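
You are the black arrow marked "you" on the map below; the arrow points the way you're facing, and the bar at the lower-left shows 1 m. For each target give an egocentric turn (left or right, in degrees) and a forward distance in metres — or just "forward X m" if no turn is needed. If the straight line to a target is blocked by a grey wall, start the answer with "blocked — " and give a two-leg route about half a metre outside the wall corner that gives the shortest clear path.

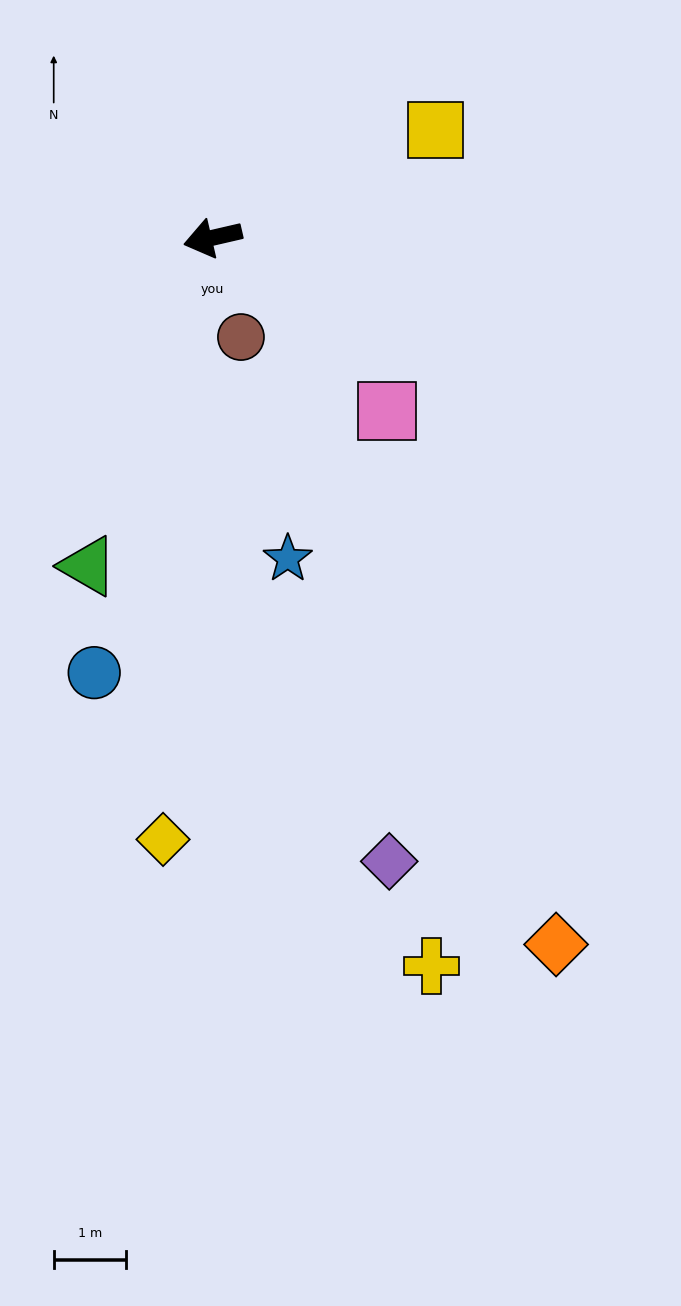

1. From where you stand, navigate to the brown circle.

turn left 93°, forward 1.4 m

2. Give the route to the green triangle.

turn left 56°, forward 4.8 m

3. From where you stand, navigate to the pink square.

turn left 122°, forward 3.4 m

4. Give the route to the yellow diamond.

turn left 72°, forward 8.3 m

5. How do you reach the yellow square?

turn right 167°, forward 3.4 m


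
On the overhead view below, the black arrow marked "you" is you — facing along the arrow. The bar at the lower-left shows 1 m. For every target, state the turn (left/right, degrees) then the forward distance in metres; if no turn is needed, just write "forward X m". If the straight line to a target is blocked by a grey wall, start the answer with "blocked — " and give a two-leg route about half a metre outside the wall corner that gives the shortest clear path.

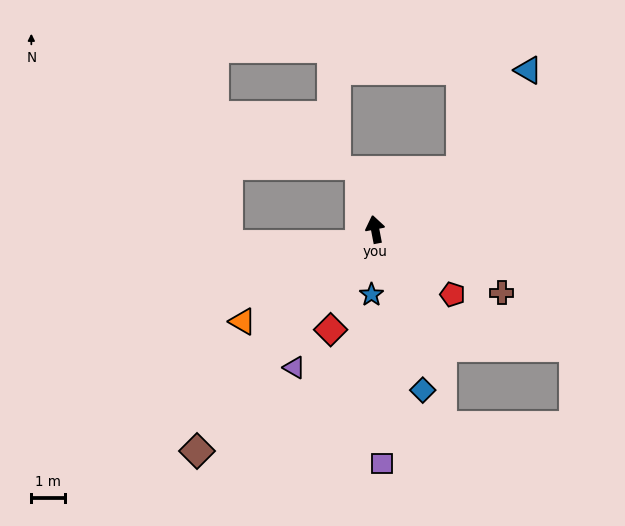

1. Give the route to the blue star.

turn left 166°, forward 1.9 m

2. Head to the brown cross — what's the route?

turn right 127°, forward 4.1 m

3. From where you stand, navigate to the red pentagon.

turn right 141°, forward 3.0 m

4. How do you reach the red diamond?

turn left 145°, forward 3.2 m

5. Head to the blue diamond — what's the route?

turn right 174°, forward 4.9 m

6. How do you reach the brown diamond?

turn left 130°, forward 8.3 m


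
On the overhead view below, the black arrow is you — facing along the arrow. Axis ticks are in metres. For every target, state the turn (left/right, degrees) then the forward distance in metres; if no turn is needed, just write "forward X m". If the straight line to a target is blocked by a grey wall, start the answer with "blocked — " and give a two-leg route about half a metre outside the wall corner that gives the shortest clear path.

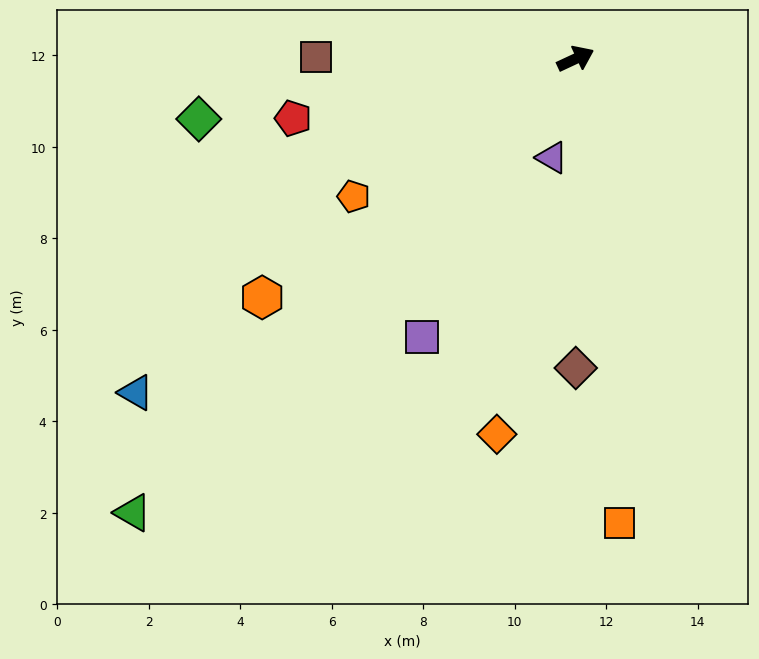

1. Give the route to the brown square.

turn left 155°, forward 5.7 m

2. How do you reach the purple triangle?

turn right 128°, forward 2.2 m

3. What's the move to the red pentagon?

turn left 167°, forward 6.3 m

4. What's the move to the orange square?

turn right 110°, forward 10.2 m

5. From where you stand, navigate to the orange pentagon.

turn right 173°, forward 5.7 m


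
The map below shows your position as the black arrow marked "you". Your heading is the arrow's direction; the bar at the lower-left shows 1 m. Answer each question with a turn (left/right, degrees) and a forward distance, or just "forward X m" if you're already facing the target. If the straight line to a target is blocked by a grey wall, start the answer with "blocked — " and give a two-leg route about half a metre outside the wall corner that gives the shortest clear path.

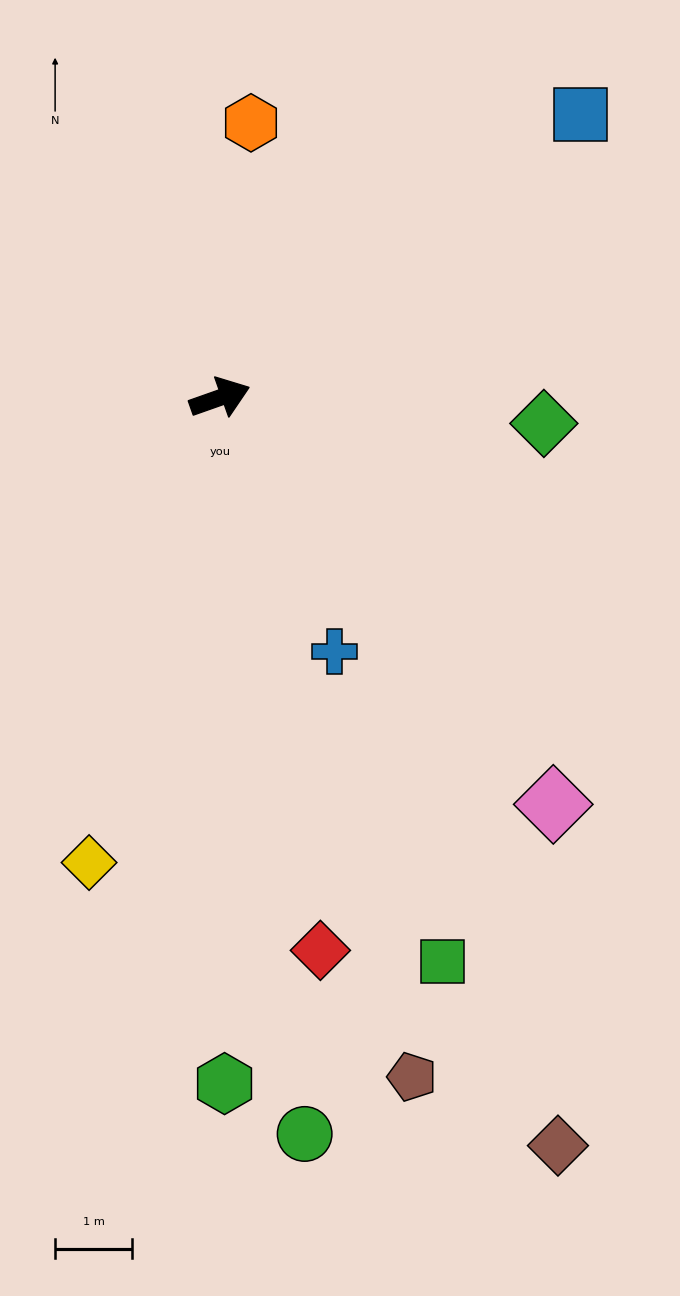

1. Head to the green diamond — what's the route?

turn right 24°, forward 4.2 m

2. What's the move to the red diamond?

turn right 99°, forward 7.3 m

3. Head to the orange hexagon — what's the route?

turn left 64°, forward 3.6 m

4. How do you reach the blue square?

turn left 19°, forward 6.0 m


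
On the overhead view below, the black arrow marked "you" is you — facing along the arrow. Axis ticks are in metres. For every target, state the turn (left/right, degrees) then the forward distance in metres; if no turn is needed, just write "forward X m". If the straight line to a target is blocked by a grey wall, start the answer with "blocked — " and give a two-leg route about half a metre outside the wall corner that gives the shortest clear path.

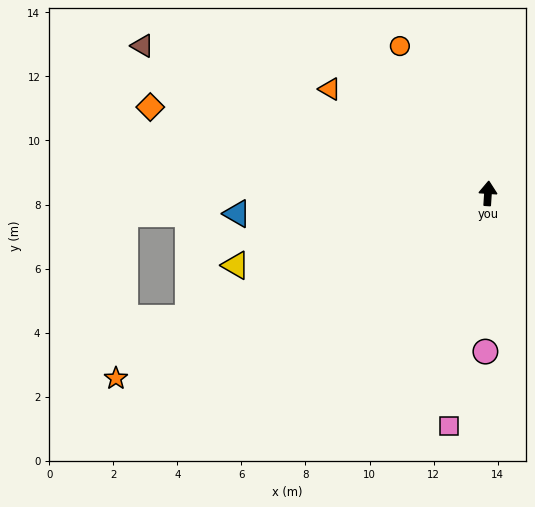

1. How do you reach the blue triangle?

turn left 98°, forward 7.9 m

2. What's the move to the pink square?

turn left 174°, forward 7.4 m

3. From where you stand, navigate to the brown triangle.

turn left 71°, forward 11.7 m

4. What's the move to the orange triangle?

turn left 60°, forward 5.9 m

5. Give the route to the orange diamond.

turn left 79°, forward 10.9 m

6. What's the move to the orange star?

turn left 120°, forward 13.0 m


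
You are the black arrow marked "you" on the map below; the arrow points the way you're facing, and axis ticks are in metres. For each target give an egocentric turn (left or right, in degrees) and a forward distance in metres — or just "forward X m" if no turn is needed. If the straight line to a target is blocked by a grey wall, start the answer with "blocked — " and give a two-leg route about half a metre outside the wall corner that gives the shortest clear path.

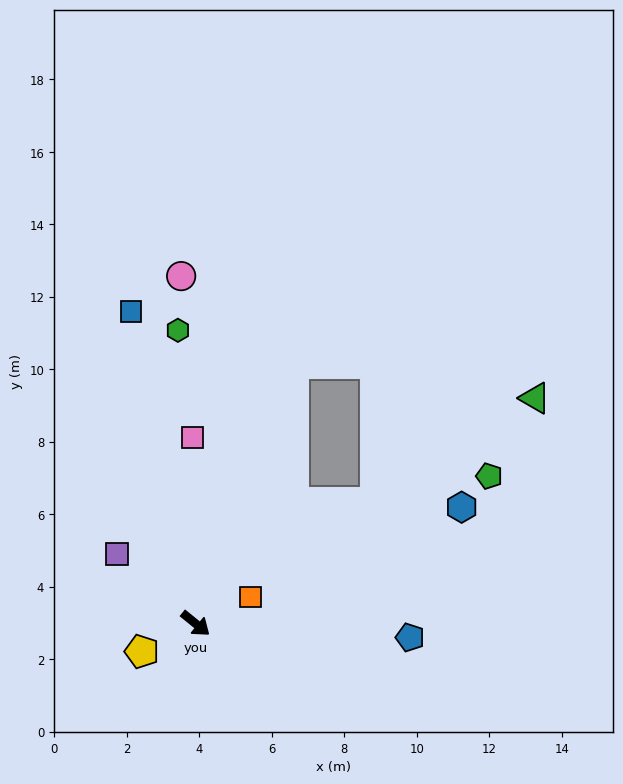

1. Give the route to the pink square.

turn left 130°, forward 5.1 m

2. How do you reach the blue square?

turn left 141°, forward 8.8 m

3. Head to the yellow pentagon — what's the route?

turn right 113°, forward 1.7 m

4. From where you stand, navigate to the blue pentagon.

turn left 35°, forward 5.9 m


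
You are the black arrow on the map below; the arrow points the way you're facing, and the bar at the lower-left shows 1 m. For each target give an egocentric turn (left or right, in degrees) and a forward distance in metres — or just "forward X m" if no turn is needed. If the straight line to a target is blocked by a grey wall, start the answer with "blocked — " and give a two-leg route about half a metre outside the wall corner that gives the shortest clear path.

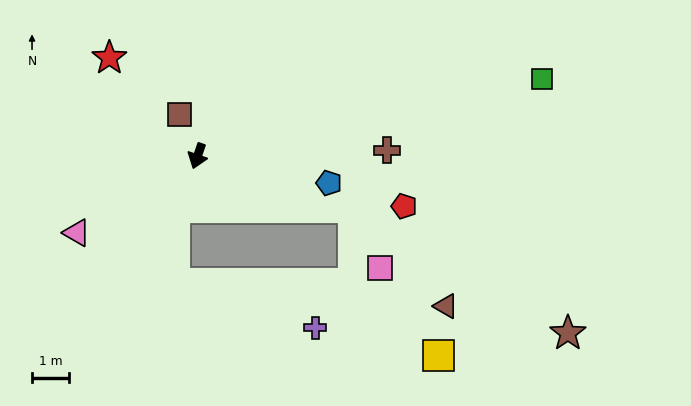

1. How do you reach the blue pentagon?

turn left 97°, forward 3.6 m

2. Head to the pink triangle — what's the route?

turn right 39°, forward 3.9 m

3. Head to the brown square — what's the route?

turn right 137°, forward 1.2 m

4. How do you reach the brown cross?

turn left 111°, forward 5.1 m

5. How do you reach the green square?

turn left 122°, forward 9.5 m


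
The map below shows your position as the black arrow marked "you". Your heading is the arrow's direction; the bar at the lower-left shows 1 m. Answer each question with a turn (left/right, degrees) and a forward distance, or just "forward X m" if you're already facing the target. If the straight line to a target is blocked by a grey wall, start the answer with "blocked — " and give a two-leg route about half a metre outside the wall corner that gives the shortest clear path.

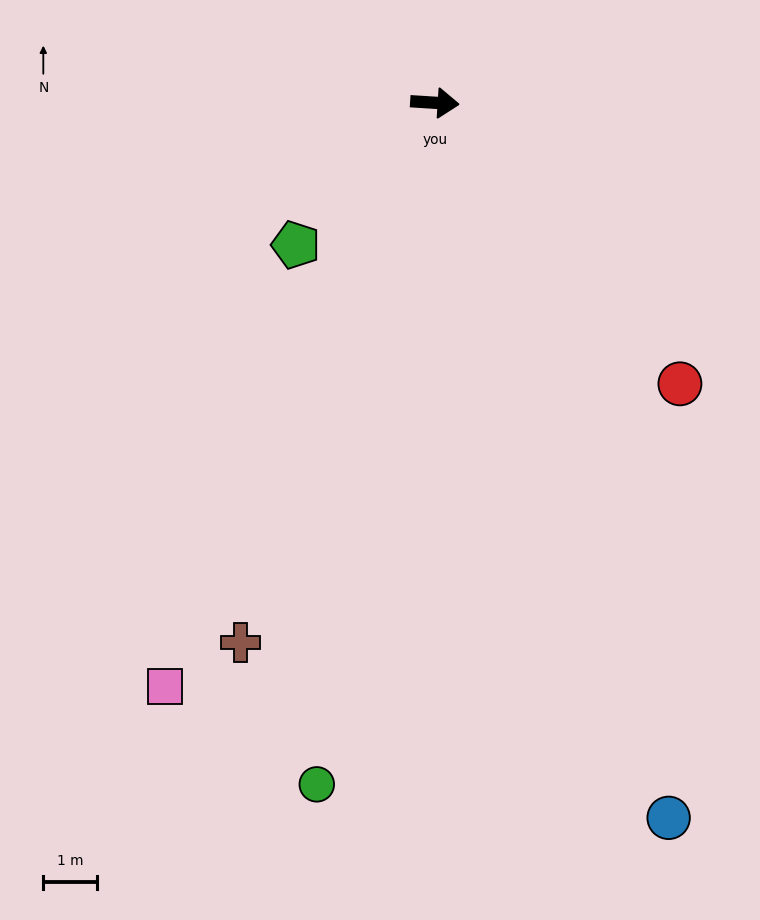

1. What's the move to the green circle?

turn right 96°, forward 12.9 m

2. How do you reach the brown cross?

turn right 106°, forward 10.7 m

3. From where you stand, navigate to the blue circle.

turn right 68°, forward 14.0 m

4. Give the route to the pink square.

turn right 111°, forward 12.0 m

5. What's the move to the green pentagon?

turn right 131°, forward 3.7 m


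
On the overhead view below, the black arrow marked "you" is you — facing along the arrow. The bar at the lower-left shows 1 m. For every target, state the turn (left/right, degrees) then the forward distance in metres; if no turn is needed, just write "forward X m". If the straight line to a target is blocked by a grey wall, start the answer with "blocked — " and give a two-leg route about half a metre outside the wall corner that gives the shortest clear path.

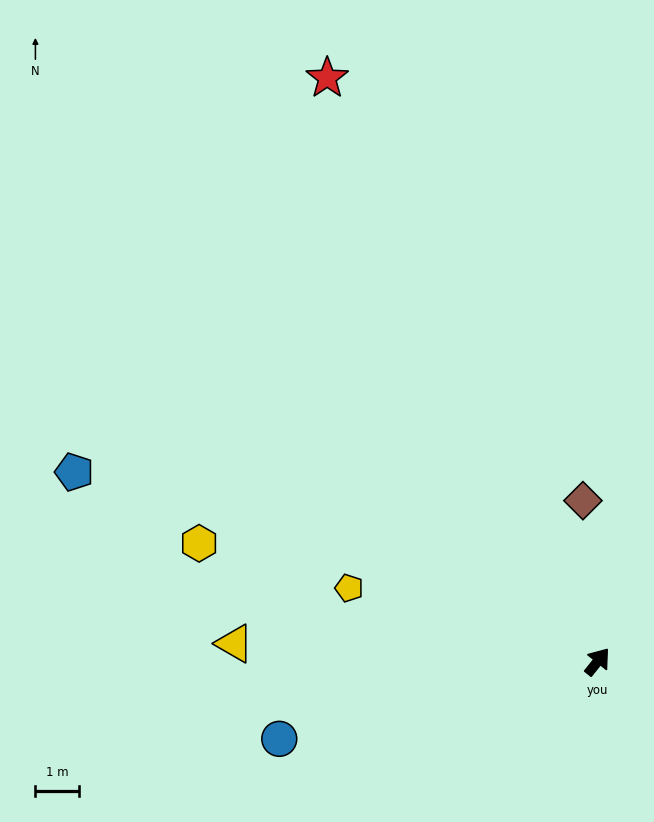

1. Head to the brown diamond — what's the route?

turn left 44°, forward 3.7 m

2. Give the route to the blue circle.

turn left 142°, forward 7.5 m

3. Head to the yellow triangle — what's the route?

turn left 126°, forward 8.3 m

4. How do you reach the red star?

turn left 63°, forward 14.8 m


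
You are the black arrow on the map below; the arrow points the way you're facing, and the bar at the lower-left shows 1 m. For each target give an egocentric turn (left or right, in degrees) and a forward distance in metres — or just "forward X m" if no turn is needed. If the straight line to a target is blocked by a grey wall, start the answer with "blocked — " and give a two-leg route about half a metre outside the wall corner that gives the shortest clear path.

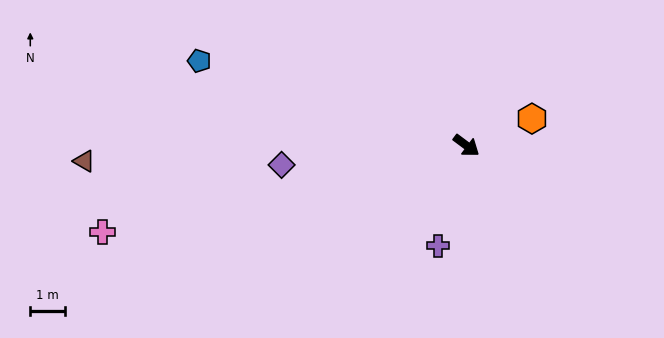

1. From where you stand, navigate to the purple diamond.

turn right 137°, forward 5.3 m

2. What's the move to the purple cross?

turn right 69°, forward 3.0 m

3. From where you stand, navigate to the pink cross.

turn right 130°, forward 10.7 m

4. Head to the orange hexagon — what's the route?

turn left 59°, forward 2.0 m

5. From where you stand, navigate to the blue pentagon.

turn right 161°, forward 8.1 m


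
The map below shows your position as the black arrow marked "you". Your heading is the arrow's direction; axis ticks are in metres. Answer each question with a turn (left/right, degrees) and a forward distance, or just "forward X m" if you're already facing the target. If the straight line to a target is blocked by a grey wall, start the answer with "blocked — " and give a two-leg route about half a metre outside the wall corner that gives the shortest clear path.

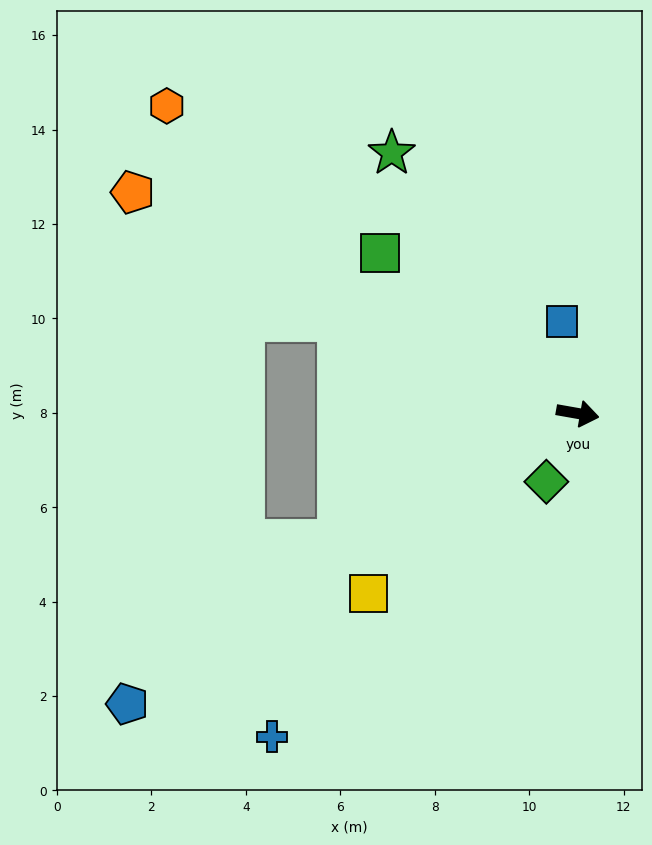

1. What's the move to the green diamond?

turn right 105°, forward 1.6 m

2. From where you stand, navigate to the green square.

turn left 151°, forward 5.4 m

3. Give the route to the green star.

turn left 136°, forward 6.8 m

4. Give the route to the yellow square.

turn right 129°, forward 5.8 m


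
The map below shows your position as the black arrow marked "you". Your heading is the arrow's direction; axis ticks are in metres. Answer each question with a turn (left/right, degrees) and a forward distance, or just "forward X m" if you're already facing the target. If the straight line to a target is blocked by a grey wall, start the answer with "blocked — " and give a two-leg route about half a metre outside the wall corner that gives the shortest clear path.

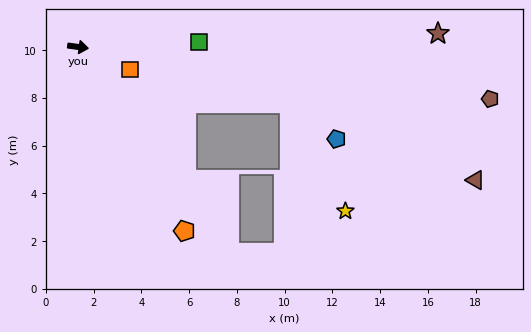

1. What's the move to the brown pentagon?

forward 17.4 m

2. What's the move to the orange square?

turn right 16°, forward 2.4 m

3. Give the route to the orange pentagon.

turn right 52°, forward 8.9 m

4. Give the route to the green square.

turn left 10°, forward 5.1 m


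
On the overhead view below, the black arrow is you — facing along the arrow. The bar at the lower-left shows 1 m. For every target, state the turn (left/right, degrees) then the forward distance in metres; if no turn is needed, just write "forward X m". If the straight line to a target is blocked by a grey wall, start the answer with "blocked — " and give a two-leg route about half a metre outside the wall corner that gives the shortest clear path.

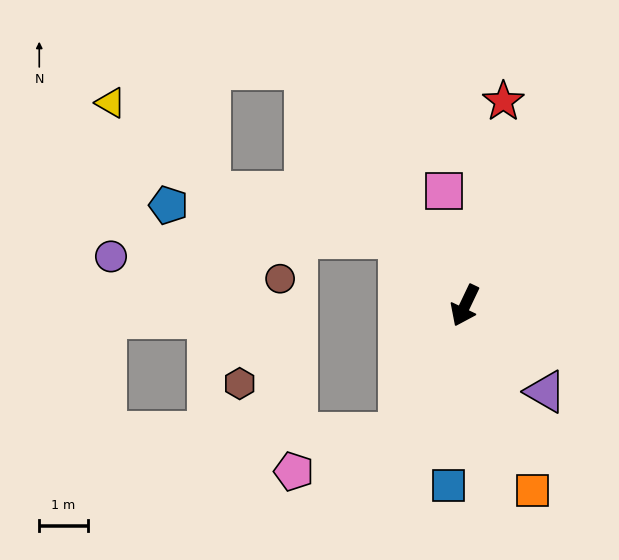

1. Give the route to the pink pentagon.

blocked — forward 3.0 m, then turn right 44°, forward 2.3 m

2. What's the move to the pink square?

turn right 144°, forward 2.4 m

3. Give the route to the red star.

turn right 165°, forward 4.3 m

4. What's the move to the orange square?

turn left 45°, forward 4.0 m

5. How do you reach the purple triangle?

turn left 69°, forward 2.4 m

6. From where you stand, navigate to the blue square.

turn left 20°, forward 3.7 m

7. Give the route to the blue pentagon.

blocked — turn right 110°, forward 1.9 m, then turn left 37°, forward 4.8 m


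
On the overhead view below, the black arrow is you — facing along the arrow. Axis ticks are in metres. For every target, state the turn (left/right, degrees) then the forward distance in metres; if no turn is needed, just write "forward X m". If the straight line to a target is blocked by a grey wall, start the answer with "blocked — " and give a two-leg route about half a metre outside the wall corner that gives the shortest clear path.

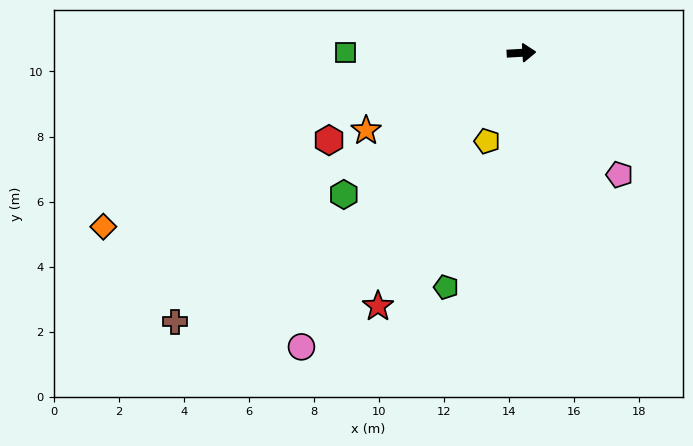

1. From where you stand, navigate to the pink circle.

turn right 130°, forward 11.3 m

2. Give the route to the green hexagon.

turn right 145°, forward 7.0 m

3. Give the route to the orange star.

turn right 157°, forward 5.3 m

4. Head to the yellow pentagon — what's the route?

turn right 115°, forward 2.9 m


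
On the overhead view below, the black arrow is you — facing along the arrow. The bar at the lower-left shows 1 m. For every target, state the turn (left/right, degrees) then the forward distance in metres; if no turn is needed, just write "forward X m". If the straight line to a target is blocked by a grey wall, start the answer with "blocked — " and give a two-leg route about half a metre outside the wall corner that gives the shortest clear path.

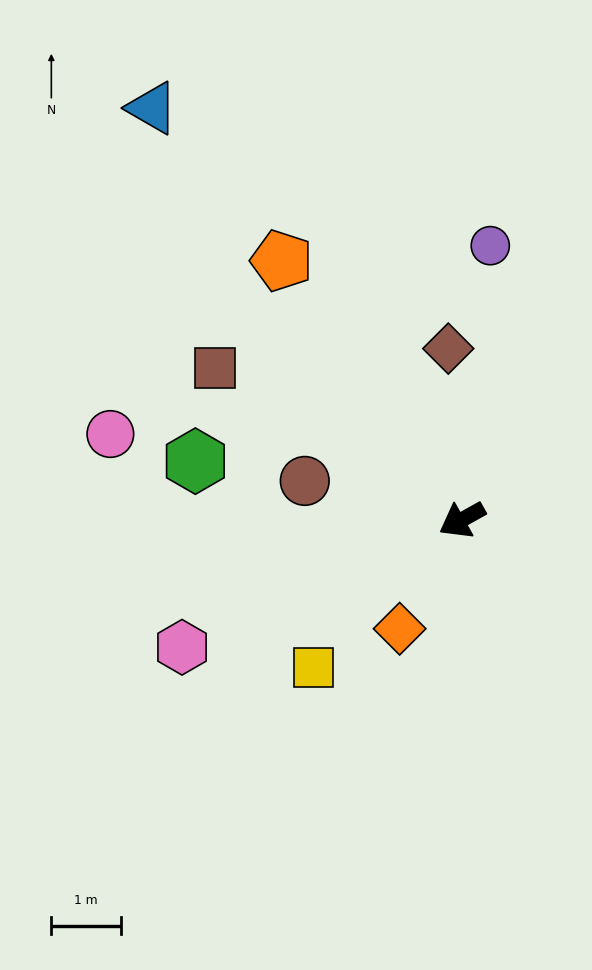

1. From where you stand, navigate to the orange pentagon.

turn right 84°, forward 4.6 m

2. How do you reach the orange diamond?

turn left 31°, forward 1.8 m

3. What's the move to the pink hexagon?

turn right 5°, forward 4.4 m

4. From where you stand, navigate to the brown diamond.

turn right 115°, forward 2.5 m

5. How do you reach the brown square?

turn right 61°, forward 4.2 m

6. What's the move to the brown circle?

turn right 43°, forward 2.3 m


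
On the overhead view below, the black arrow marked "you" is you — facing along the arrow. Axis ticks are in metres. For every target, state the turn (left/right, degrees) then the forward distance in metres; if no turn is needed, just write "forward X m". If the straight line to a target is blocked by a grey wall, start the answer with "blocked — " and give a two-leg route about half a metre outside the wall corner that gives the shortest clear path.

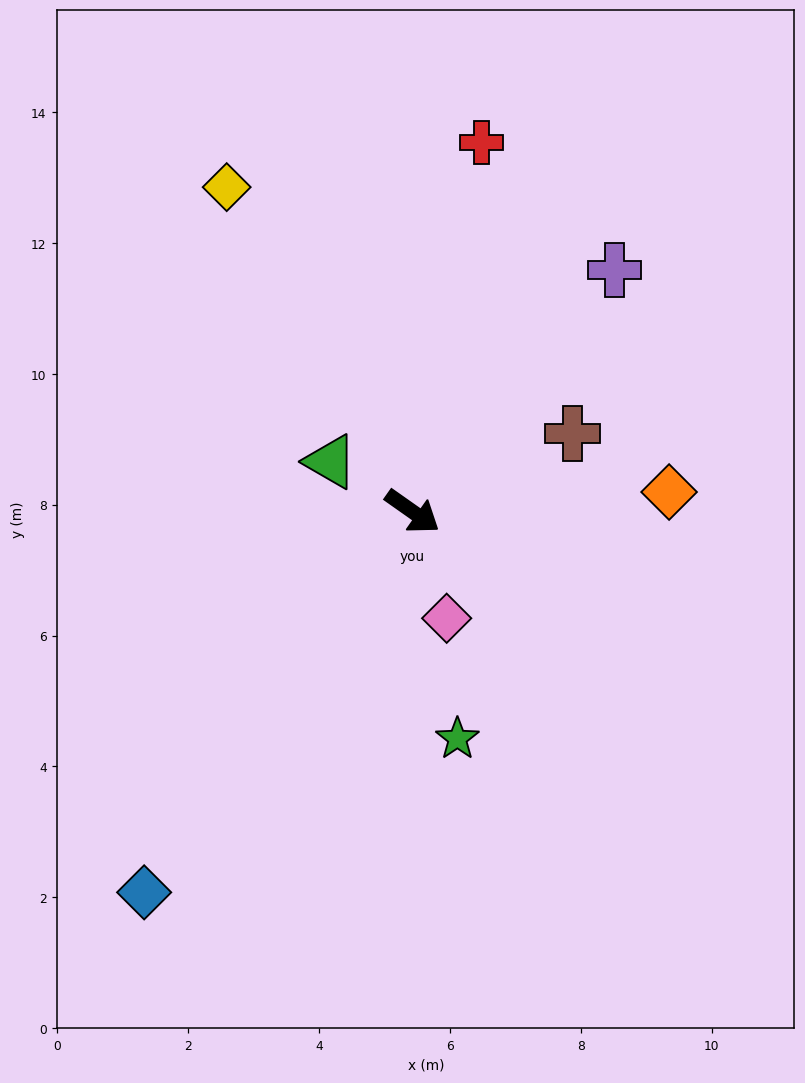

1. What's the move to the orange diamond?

turn left 40°, forward 3.9 m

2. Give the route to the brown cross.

turn left 61°, forward 2.7 m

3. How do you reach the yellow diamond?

turn left 155°, forward 5.7 m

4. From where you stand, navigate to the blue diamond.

turn right 90°, forward 7.1 m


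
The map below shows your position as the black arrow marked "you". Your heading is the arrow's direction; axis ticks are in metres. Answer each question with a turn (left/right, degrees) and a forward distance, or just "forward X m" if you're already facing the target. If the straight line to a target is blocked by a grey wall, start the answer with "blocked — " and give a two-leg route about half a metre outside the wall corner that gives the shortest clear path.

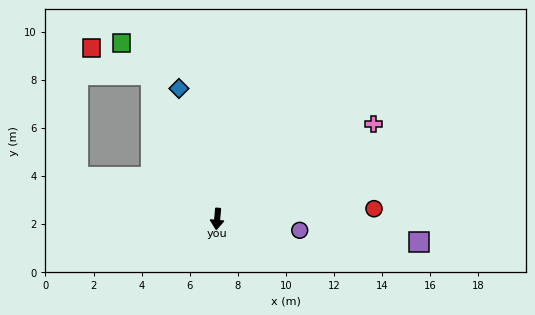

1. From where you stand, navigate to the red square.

blocked — turn right 150°, forward 6.6 m, then turn left 40°, forward 2.7 m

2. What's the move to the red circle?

turn left 99°, forward 6.5 m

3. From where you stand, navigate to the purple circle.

turn left 87°, forward 3.5 m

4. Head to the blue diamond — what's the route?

turn right 159°, forward 5.7 m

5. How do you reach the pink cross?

turn left 126°, forward 7.6 m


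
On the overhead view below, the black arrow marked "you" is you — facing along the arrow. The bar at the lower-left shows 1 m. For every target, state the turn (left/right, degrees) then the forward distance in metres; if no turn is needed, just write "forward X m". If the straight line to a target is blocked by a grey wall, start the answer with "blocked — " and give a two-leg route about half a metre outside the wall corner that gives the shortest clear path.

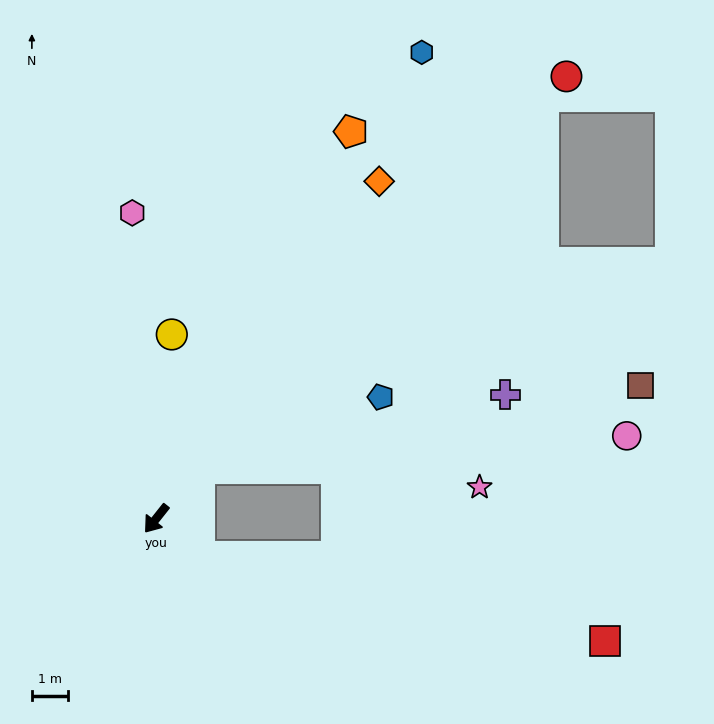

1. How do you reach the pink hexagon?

turn right 137°, forward 8.4 m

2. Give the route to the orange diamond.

turn right 175°, forward 11.1 m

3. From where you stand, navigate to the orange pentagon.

turn right 168°, forward 11.9 m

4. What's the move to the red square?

blocked — turn left 88°, forward 1.6 m, then turn left 29°, forward 11.3 m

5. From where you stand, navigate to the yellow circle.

turn right 146°, forward 5.1 m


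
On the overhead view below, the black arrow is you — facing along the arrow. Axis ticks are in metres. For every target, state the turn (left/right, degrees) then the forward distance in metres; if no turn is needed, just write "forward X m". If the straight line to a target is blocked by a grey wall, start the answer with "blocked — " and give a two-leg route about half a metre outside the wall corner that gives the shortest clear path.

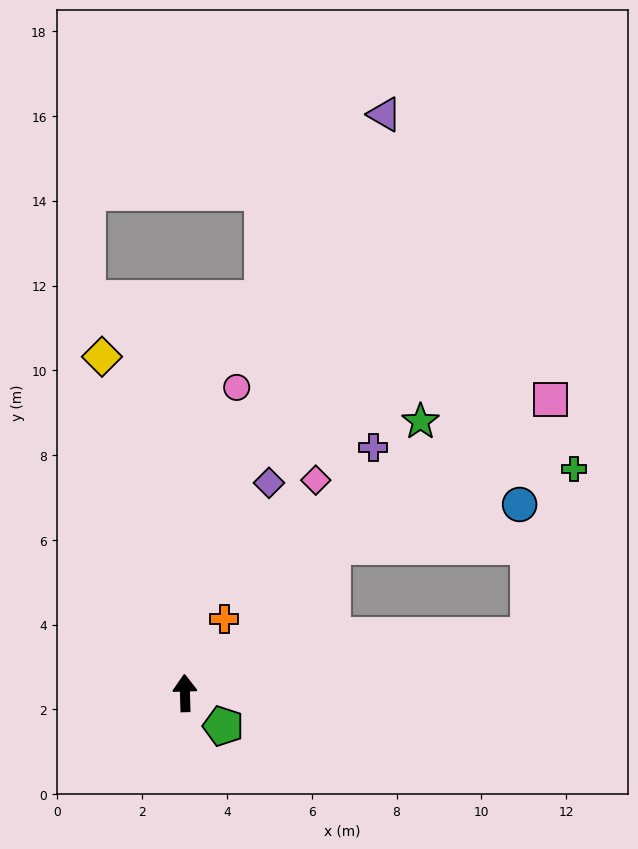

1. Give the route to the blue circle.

blocked — turn right 47°, forward 4.9 m, then turn right 32°, forward 4.5 m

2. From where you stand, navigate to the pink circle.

turn right 11°, forward 7.3 m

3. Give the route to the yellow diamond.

turn left 12°, forward 8.2 m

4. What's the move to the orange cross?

turn right 30°, forward 2.0 m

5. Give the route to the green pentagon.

turn right 132°, forward 1.2 m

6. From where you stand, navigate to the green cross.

blocked — turn right 82°, forward 8.2 m, then turn left 65°, forward 4.1 m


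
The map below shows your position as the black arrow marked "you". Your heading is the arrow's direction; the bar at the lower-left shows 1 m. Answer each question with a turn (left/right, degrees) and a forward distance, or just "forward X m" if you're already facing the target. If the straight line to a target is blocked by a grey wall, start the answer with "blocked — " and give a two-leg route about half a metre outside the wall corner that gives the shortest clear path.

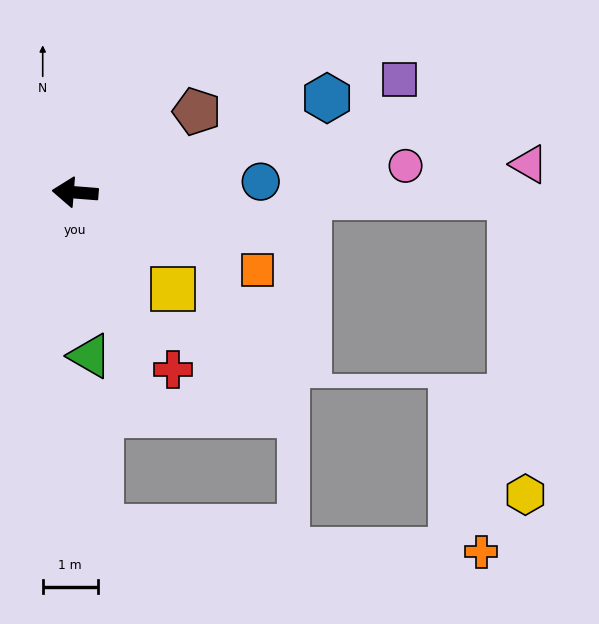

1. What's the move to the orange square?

turn left 161°, forward 3.6 m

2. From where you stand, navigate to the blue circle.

turn right 172°, forward 3.4 m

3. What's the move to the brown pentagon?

turn right 142°, forward 2.7 m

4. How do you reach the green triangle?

turn left 100°, forward 3.0 m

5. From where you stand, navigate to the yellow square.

turn left 140°, forward 2.5 m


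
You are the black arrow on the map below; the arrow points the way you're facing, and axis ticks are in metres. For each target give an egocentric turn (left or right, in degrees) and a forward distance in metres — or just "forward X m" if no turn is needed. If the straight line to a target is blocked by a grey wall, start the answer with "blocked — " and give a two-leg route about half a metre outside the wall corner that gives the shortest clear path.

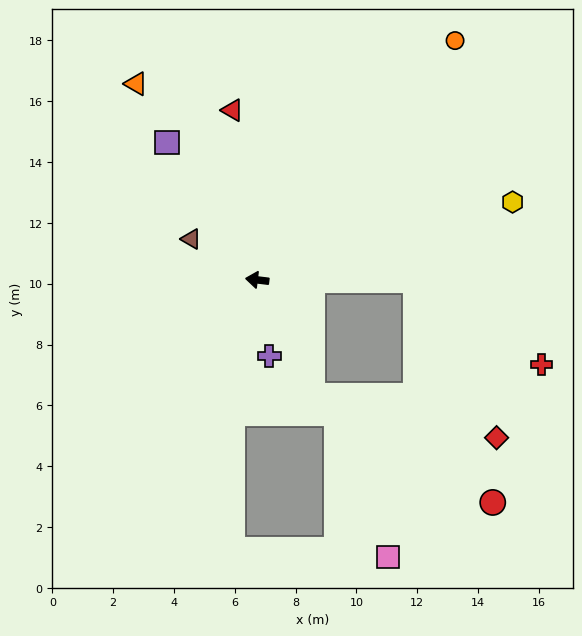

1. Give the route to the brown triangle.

turn right 25°, forward 2.6 m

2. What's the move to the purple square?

turn right 50°, forward 5.4 m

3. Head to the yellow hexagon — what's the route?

turn right 156°, forward 8.8 m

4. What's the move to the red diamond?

blocked — turn left 122°, forward 4.2 m, then turn left 52°, forward 6.2 m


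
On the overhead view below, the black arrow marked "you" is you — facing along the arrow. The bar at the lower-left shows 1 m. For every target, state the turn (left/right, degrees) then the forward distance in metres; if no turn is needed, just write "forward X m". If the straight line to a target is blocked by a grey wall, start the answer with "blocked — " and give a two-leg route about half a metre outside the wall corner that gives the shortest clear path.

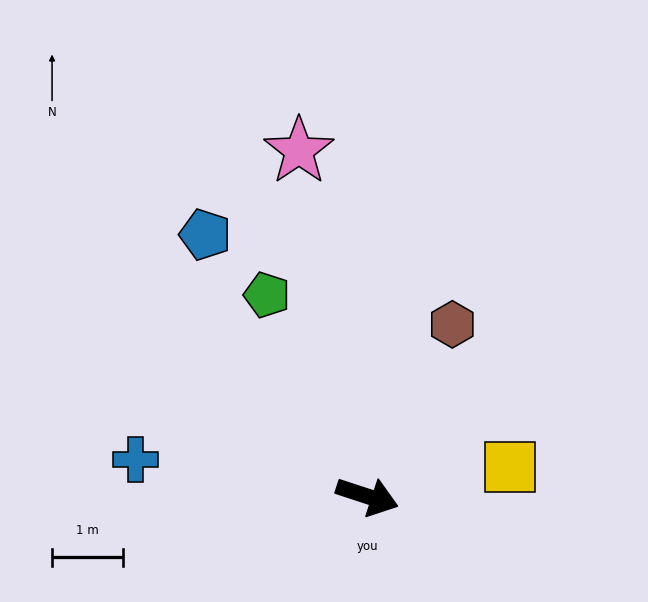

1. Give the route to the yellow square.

turn left 30°, forward 2.0 m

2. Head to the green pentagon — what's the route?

turn left 135°, forward 3.2 m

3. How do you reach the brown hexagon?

turn left 82°, forward 2.7 m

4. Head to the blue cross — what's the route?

turn right 171°, forward 3.3 m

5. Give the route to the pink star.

turn left 119°, forward 4.9 m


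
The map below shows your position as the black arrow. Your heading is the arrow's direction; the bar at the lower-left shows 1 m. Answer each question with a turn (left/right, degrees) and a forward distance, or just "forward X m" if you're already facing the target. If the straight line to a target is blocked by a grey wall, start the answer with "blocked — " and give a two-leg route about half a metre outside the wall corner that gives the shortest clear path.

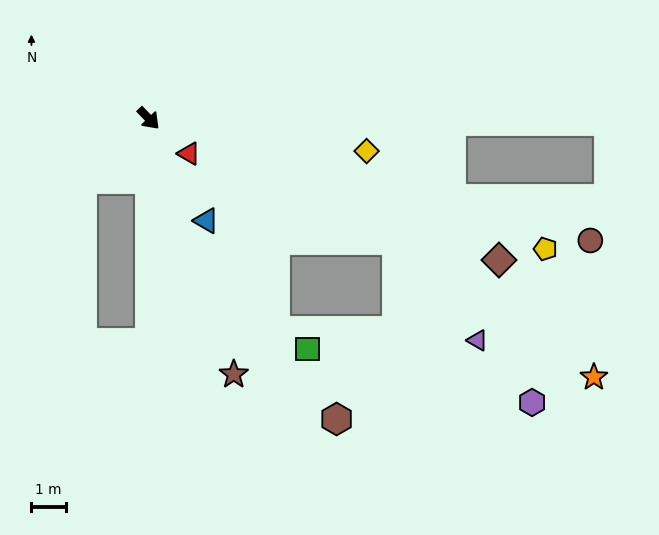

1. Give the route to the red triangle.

turn left 5°, forward 1.6 m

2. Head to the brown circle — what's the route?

turn left 31°, forward 13.4 m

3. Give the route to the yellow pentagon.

turn left 28°, forward 12.2 m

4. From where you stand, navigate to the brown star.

turn right 26°, forward 7.9 m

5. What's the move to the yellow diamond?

turn left 37°, forward 6.5 m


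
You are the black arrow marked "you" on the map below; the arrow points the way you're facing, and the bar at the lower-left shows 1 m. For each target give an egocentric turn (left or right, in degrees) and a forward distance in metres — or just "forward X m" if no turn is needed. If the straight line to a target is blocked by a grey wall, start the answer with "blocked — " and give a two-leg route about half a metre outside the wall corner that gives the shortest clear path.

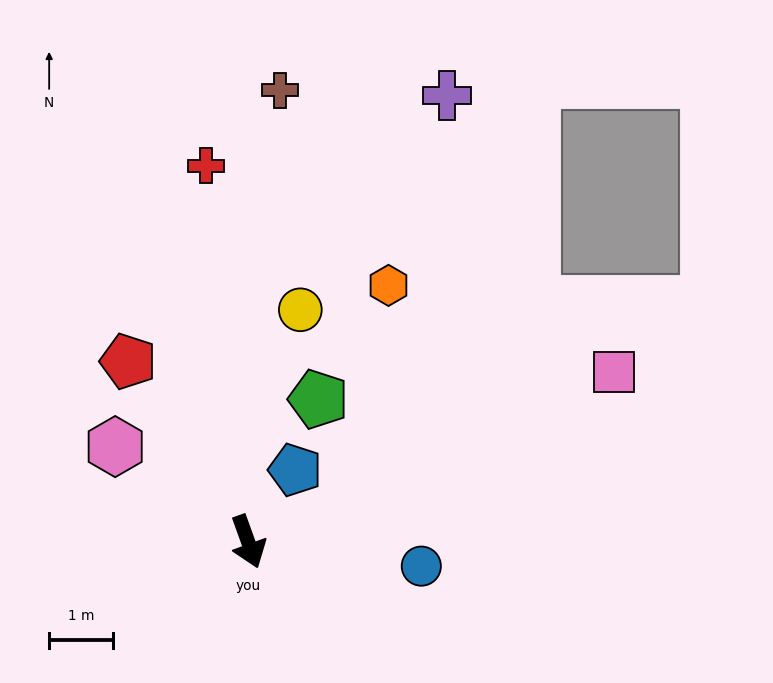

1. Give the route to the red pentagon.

turn right 166°, forward 3.4 m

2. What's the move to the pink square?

turn left 95°, forward 6.3 m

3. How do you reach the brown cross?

turn left 156°, forward 7.1 m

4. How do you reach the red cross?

turn left 167°, forward 5.9 m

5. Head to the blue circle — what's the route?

turn left 62°, forward 2.7 m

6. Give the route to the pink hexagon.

turn right 145°, forward 2.6 m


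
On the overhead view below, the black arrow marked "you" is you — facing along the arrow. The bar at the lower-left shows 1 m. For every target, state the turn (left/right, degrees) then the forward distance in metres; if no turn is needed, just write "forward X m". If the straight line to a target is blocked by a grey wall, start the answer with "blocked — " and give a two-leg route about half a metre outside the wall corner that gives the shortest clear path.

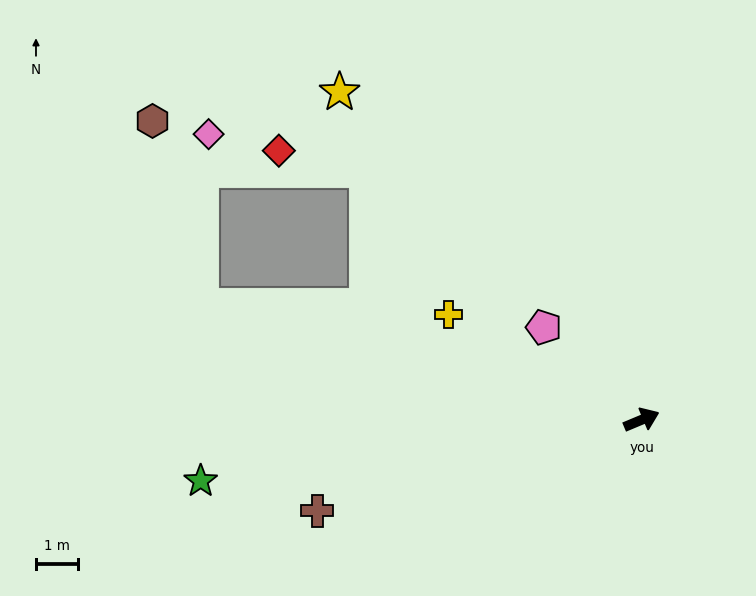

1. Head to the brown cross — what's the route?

turn left 173°, forward 8.0 m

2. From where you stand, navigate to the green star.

turn left 165°, forward 10.6 m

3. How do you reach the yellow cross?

turn left 129°, forward 5.2 m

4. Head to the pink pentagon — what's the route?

turn left 114°, forward 3.2 m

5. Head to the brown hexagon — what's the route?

blocked — turn left 143°, forward 10.8 m, then turn right 61°, forward 4.6 m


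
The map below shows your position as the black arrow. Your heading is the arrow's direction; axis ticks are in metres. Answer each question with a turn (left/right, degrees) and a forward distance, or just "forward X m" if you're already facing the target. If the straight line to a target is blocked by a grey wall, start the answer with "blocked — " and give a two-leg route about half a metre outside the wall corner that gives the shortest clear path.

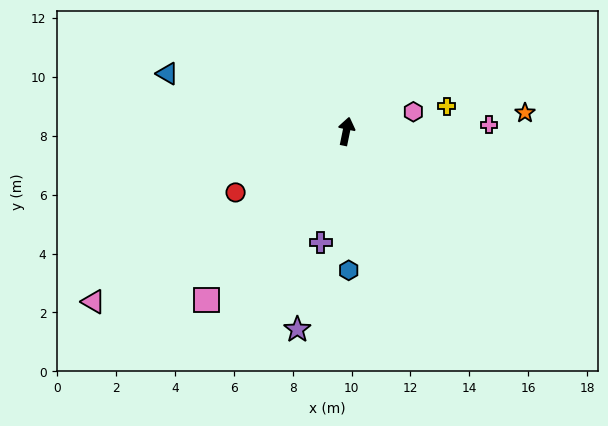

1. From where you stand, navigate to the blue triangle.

turn left 84°, forward 6.4 m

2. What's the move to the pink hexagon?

turn right 62°, forward 2.4 m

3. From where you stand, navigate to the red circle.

turn left 130°, forward 4.3 m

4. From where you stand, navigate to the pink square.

turn left 152°, forward 7.4 m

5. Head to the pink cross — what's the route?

turn right 76°, forward 4.9 m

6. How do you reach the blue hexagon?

turn right 167°, forward 4.7 m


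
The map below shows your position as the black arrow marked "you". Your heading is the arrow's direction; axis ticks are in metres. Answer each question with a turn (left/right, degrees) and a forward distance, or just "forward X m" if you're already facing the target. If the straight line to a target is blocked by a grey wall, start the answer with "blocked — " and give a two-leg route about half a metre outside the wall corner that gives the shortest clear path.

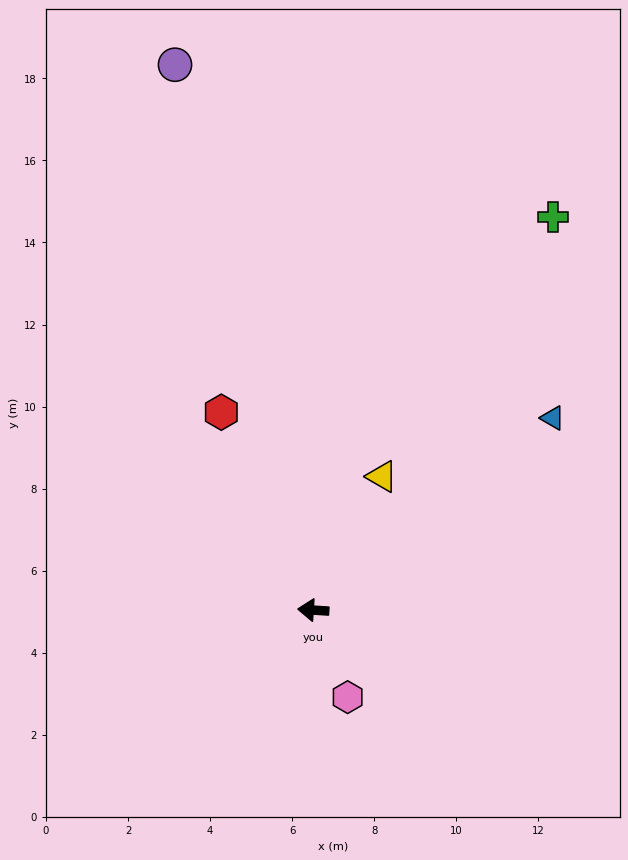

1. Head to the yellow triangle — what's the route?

turn right 113°, forward 3.7 m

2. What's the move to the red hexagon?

turn right 61°, forward 5.3 m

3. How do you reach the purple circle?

turn right 72°, forward 13.7 m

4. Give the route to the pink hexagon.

turn left 115°, forward 2.3 m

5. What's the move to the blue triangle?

turn right 137°, forward 7.5 m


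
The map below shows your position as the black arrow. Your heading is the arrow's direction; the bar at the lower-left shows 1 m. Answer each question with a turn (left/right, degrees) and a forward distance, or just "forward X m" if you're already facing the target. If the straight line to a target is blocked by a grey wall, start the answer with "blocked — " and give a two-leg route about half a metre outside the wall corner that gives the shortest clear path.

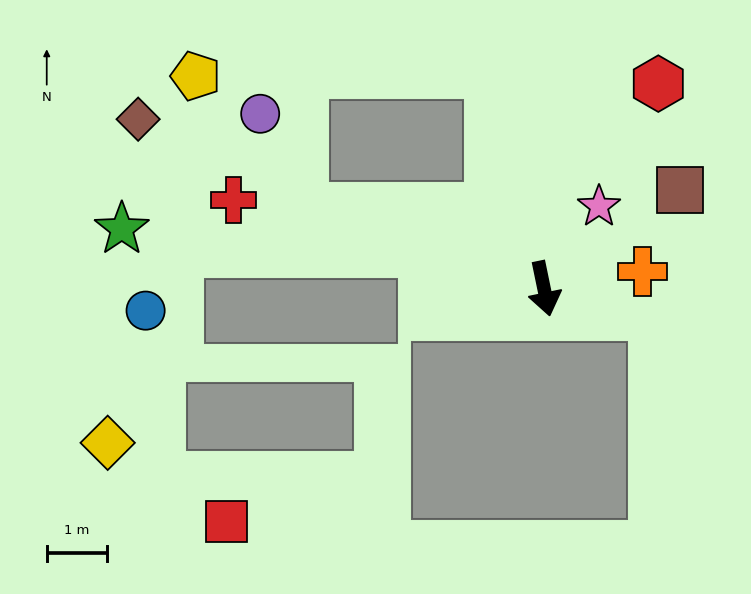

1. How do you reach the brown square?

turn left 114°, forward 2.8 m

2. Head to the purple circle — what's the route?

blocked — turn right 120°, forward 4.2 m, then turn right 47°, forward 1.7 m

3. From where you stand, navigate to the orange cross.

turn left 88°, forward 1.7 m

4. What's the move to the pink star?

turn left 135°, forward 1.6 m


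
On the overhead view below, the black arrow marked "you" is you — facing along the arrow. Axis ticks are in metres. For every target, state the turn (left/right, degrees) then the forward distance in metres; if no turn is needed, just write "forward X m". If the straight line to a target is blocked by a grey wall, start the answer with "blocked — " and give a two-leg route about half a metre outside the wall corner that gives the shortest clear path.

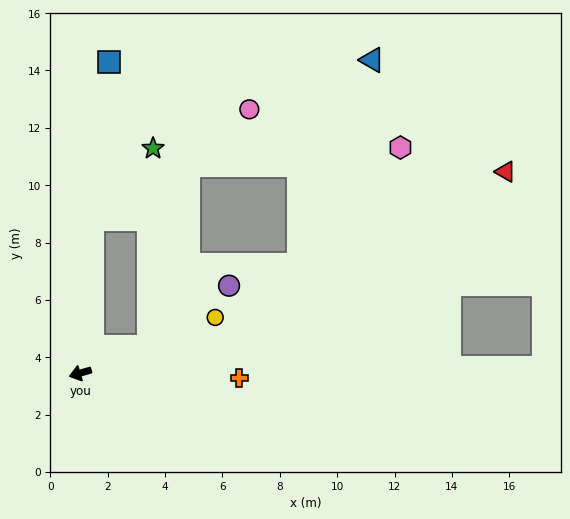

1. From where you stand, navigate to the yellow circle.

turn right 174°, forward 5.1 m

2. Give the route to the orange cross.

turn left 162°, forward 5.5 m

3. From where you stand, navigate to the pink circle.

blocked — turn right 111°, forward 5.4 m, then turn right 50°, forward 6.7 m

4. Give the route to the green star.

blocked — turn right 111°, forward 5.4 m, then turn right 36°, forward 3.3 m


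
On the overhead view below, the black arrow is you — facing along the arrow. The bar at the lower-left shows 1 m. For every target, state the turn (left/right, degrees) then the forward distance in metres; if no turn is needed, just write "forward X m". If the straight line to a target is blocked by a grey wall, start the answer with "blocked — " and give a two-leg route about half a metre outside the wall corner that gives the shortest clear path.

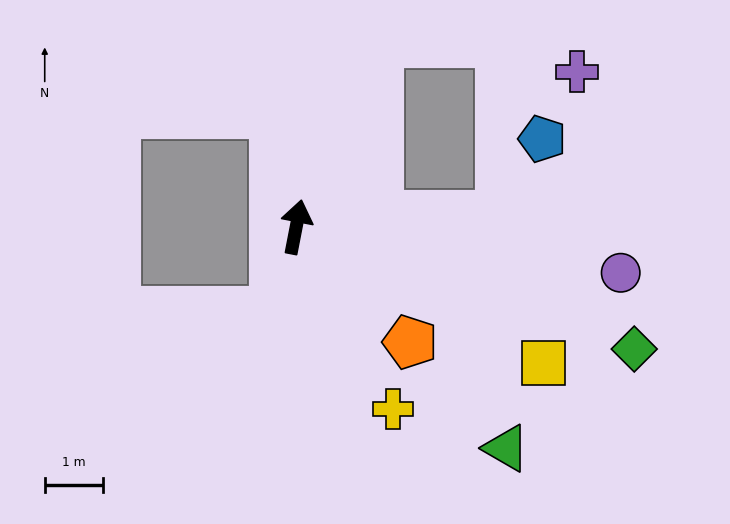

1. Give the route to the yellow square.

turn right 108°, forward 4.9 m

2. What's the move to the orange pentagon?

turn right 124°, forward 2.8 m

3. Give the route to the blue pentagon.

blocked — turn right 76°, forward 3.5 m, then turn left 58°, forward 1.5 m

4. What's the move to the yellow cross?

turn right 141°, forward 3.5 m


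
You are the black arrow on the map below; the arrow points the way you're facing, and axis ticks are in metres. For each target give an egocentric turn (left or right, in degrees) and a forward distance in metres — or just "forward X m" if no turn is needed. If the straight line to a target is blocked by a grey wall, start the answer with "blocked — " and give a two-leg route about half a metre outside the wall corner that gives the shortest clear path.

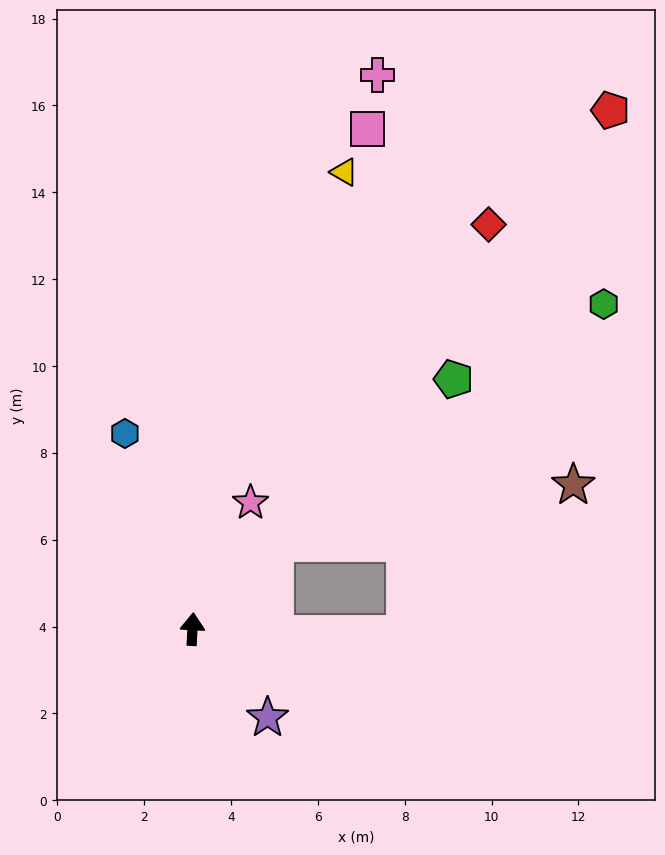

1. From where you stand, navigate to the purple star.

turn right 137°, forward 2.7 m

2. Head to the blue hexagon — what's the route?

turn left 22°, forward 4.8 m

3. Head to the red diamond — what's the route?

turn right 33°, forward 11.5 m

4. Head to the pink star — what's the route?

turn right 22°, forward 3.2 m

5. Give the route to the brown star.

blocked — turn right 41°, forward 2.7 m, then turn right 35°, forward 7.0 m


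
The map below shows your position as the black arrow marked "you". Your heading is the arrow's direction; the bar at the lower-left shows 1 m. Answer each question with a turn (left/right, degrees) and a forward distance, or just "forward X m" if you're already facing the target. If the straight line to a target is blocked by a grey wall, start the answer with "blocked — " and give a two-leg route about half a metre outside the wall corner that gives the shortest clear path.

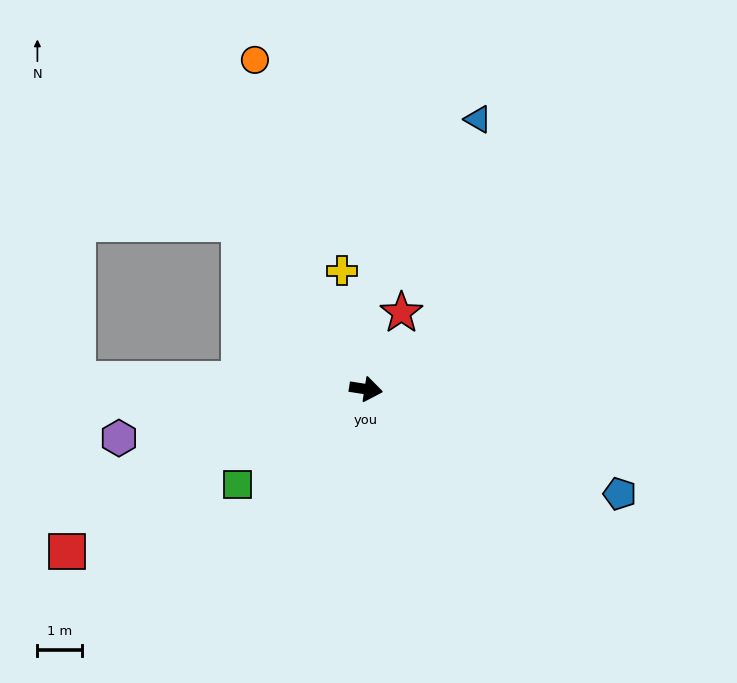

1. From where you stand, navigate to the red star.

turn left 74°, forward 1.9 m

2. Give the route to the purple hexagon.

turn right 160°, forward 5.6 m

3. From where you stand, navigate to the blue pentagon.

turn right 14°, forward 6.1 m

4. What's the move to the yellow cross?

turn left 110°, forward 2.7 m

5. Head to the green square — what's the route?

turn right 135°, forward 3.6 m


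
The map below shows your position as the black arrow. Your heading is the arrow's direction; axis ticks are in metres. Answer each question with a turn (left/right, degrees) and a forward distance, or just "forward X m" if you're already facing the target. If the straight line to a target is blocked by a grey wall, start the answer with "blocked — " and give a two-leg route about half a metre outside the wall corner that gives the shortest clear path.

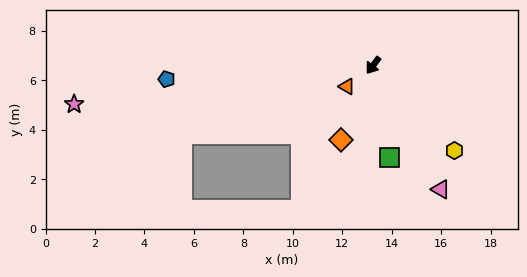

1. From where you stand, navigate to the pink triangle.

turn left 65°, forward 5.7 m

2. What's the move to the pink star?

turn right 46°, forward 12.2 m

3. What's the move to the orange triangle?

turn right 14°, forward 1.4 m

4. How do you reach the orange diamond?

turn left 13°, forward 3.3 m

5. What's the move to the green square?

turn left 47°, forward 3.8 m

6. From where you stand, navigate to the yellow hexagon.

turn left 80°, forward 4.8 m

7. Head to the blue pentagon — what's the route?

turn right 49°, forward 8.4 m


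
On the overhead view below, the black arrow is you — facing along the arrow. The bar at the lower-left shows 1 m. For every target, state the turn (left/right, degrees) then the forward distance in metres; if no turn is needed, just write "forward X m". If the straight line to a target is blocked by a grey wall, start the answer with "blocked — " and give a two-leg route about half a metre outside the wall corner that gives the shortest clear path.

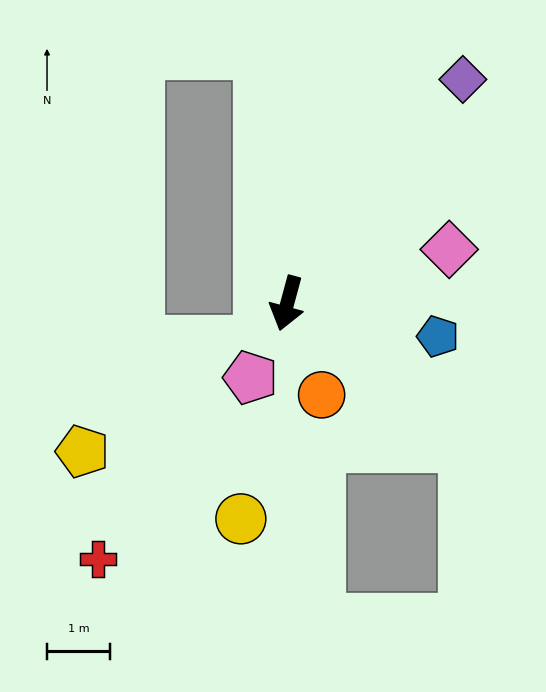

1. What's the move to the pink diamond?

turn left 124°, forward 2.7 m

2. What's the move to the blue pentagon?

turn left 93°, forward 2.4 m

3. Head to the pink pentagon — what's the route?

turn right 11°, forward 1.3 m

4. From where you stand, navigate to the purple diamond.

turn left 157°, forward 4.5 m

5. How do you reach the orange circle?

turn left 36°, forward 1.5 m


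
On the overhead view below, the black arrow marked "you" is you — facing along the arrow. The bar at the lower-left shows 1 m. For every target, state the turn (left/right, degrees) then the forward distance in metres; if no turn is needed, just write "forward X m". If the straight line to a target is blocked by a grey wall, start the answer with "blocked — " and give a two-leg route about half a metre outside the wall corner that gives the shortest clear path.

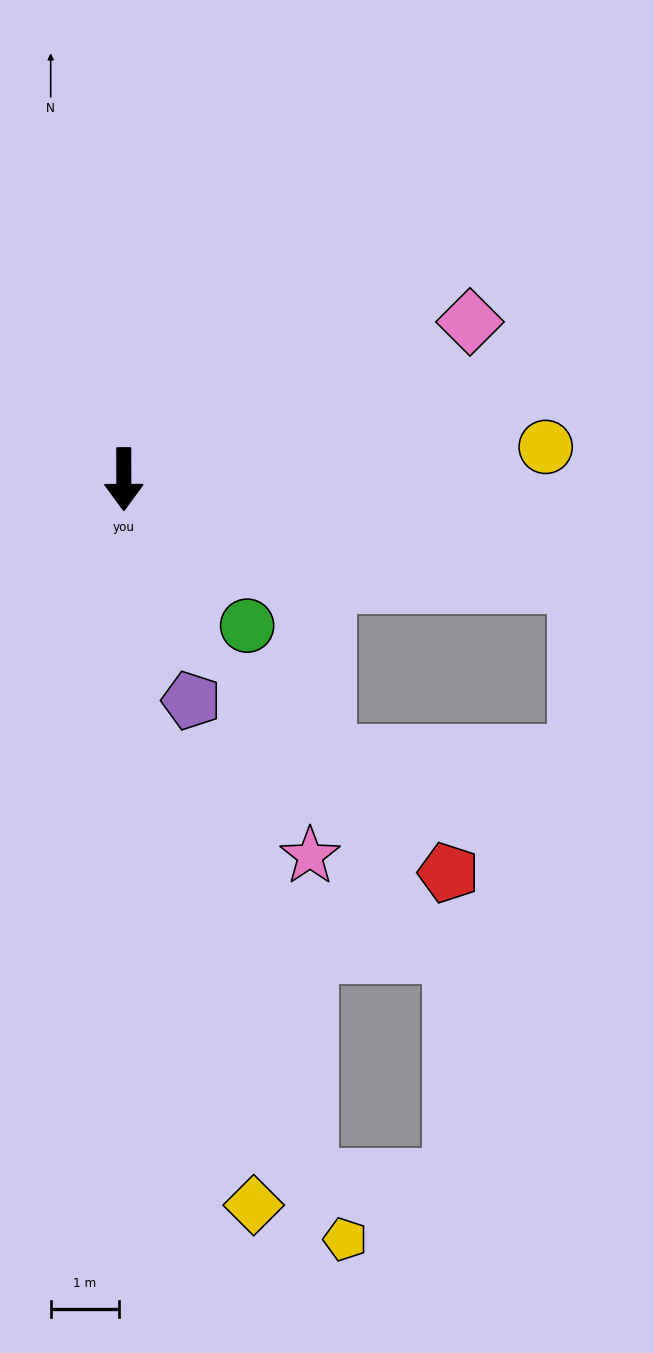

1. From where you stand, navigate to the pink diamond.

turn left 114°, forward 5.5 m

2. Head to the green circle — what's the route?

turn left 40°, forward 2.8 m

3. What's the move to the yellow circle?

turn left 94°, forward 6.2 m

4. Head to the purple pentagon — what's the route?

turn left 17°, forward 3.4 m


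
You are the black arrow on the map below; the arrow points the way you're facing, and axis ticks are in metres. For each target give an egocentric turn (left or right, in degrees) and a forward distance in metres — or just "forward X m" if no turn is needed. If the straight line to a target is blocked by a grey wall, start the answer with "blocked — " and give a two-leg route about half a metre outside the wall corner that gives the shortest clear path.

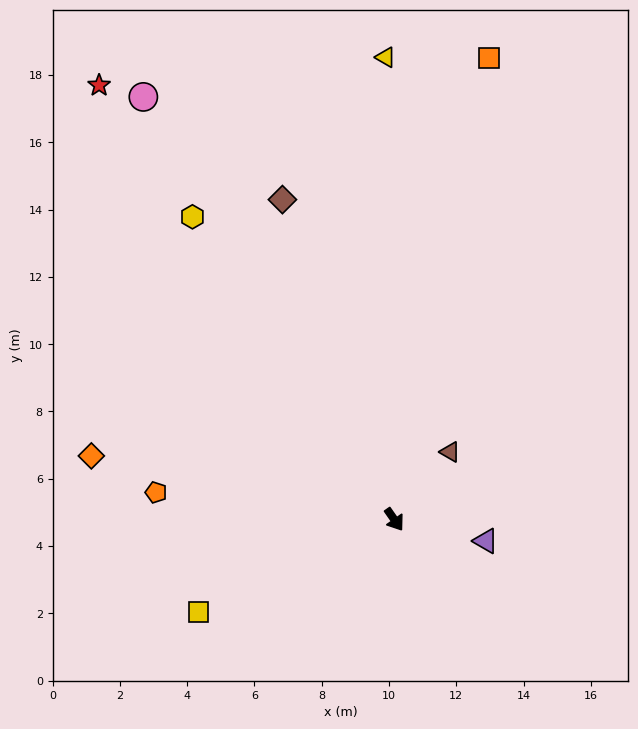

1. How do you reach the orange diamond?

turn right 137°, forward 9.2 m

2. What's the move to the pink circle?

turn left 176°, forward 14.6 m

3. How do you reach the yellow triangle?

turn left 146°, forward 13.7 m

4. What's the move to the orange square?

turn left 133°, forward 14.0 m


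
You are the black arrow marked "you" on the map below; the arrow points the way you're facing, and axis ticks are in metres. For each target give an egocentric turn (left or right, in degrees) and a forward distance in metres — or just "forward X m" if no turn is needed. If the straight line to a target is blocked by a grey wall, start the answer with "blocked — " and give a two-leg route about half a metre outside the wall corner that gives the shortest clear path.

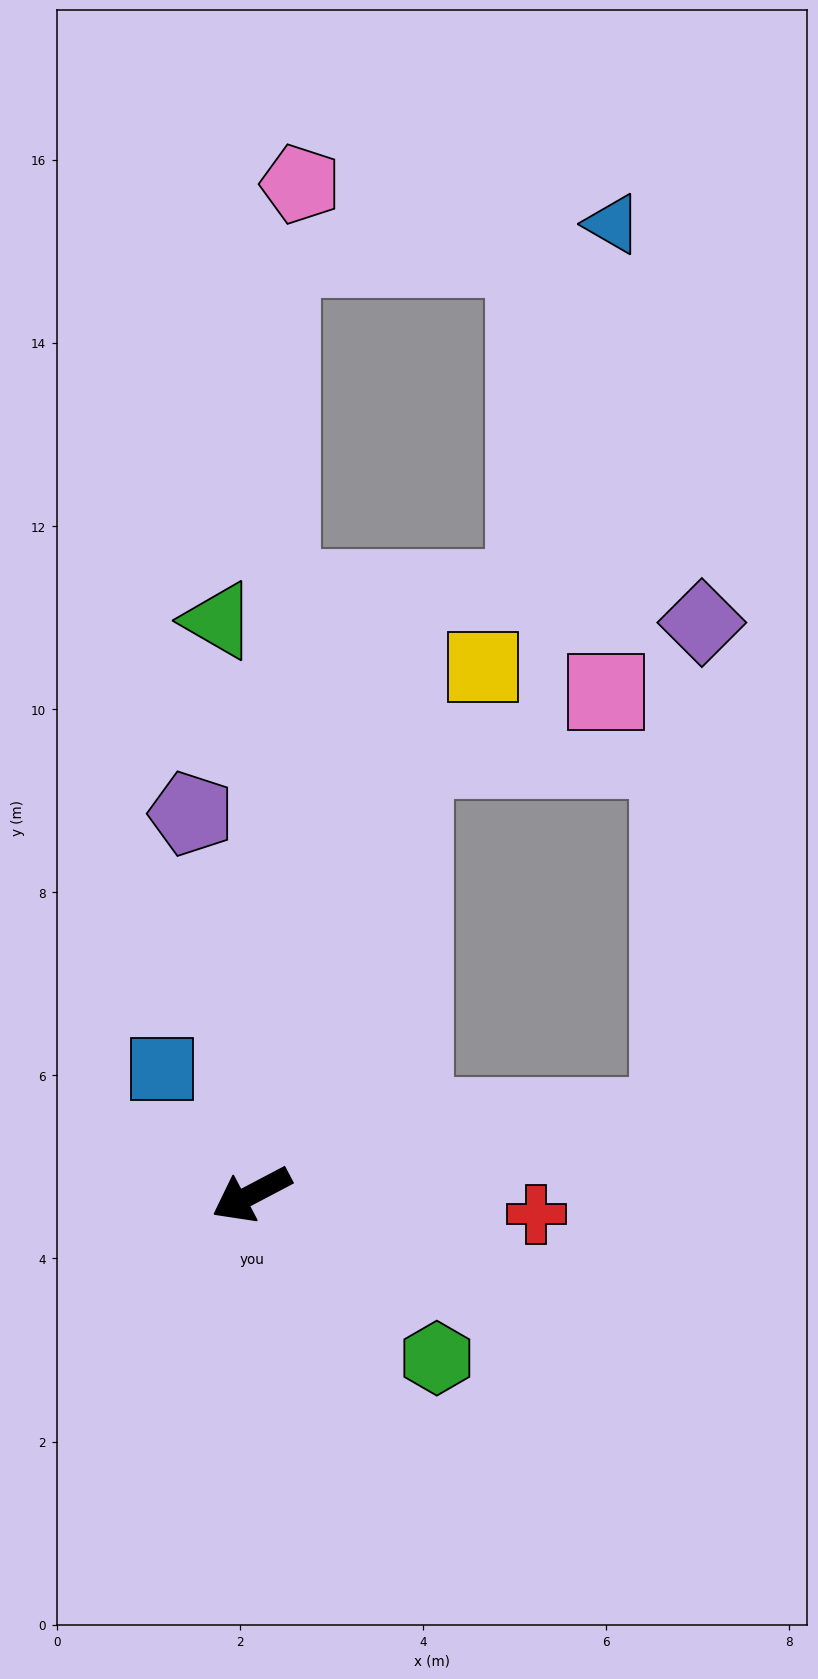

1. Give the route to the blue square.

turn right 82°, forward 1.7 m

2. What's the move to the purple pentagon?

turn right 109°, forward 4.2 m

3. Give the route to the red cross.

turn left 148°, forward 3.1 m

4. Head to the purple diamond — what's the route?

blocked — turn left 163°, forward 4.6 m, then turn left 75°, forward 5.4 m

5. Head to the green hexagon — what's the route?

turn left 111°, forward 2.7 m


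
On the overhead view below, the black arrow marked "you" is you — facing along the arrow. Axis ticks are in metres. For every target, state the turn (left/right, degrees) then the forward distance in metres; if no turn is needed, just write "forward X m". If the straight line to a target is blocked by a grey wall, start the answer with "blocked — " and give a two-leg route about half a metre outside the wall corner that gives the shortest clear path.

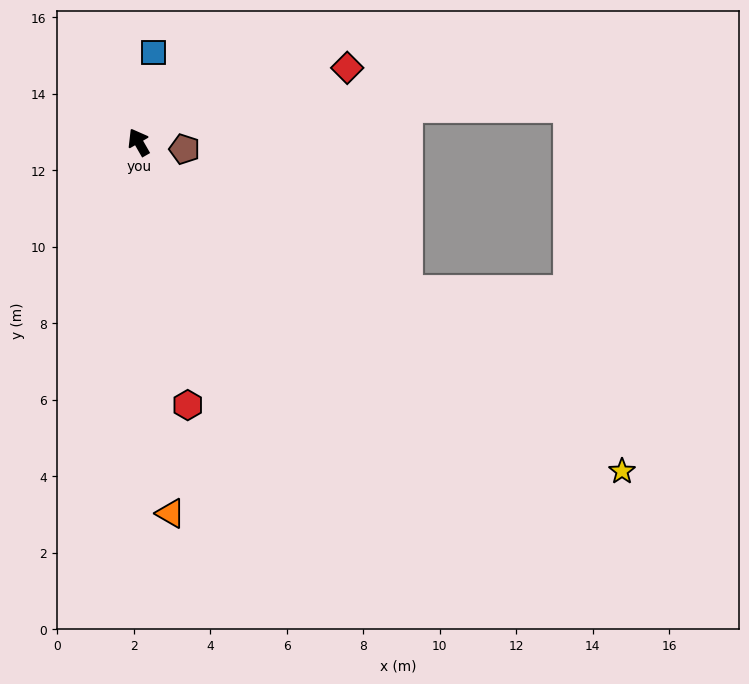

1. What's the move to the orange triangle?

turn left 155°, forward 9.7 m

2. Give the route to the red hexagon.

turn left 161°, forward 7.0 m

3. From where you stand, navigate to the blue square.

turn right 39°, forward 2.4 m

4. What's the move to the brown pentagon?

turn right 128°, forward 1.2 m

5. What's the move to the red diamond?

turn right 100°, forward 5.8 m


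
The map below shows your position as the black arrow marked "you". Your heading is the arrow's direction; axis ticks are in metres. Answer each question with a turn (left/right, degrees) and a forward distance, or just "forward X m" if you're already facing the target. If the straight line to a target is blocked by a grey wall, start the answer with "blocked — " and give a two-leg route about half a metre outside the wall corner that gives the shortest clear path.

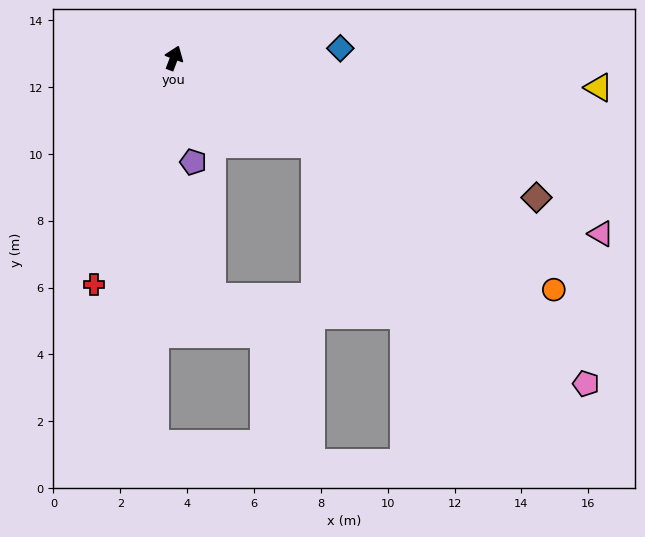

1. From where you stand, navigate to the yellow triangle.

turn right 73°, forward 12.7 m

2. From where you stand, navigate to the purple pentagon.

turn right 149°, forward 3.2 m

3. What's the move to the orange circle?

turn right 101°, forward 13.3 m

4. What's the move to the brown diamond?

turn right 90°, forward 11.6 m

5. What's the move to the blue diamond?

turn right 66°, forward 5.0 m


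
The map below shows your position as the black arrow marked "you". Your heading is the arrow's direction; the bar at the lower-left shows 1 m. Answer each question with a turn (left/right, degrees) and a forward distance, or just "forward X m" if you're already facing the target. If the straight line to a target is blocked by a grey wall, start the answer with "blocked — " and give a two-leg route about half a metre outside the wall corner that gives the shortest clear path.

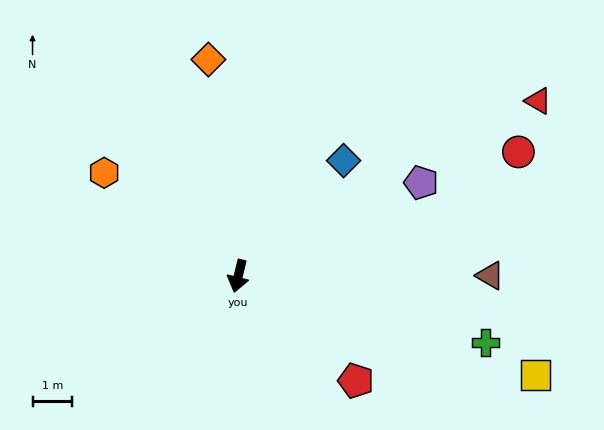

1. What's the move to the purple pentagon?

turn left 131°, forward 5.2 m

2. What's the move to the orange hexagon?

turn right 114°, forward 4.3 m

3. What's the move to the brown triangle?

turn left 104°, forward 6.4 m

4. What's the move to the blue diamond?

turn left 151°, forward 4.0 m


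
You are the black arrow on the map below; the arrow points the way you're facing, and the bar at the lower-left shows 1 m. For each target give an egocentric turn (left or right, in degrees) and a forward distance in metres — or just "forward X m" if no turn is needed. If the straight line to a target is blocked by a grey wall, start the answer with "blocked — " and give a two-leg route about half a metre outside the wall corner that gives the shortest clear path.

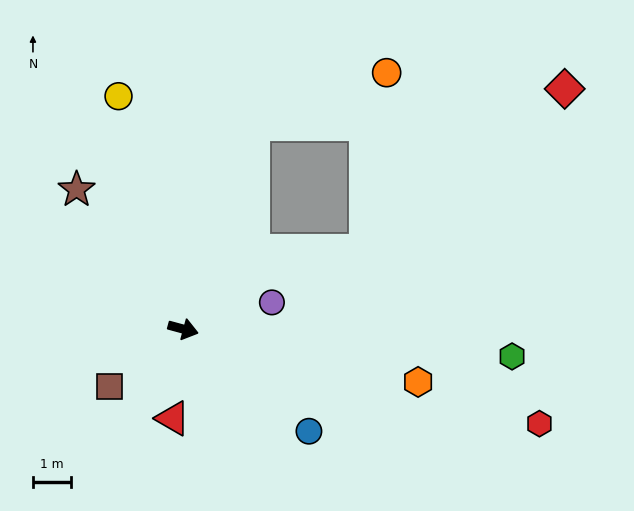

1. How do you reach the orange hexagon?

turn left 2°, forward 6.3 m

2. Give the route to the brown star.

turn left 143°, forward 4.6 m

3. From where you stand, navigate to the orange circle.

blocked — turn left 86°, forward 5.6 m, then turn right 49°, forward 3.7 m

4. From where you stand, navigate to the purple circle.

turn left 32°, forward 2.4 m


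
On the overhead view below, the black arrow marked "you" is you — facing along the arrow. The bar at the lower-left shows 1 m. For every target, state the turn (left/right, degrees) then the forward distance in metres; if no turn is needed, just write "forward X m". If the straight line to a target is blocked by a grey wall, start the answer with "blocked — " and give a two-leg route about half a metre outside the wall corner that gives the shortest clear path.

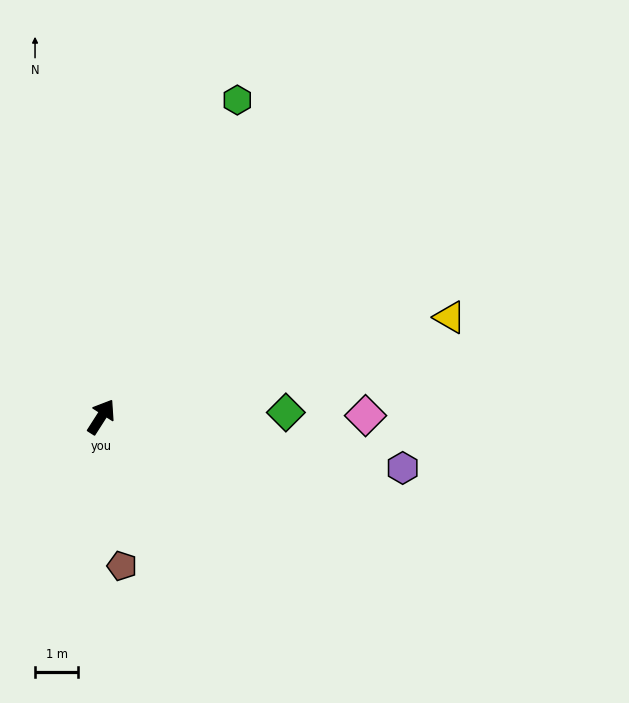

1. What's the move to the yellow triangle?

turn right 41°, forward 8.4 m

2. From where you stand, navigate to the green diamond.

turn right 56°, forward 4.3 m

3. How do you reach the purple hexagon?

turn right 67°, forward 7.1 m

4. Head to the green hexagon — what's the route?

turn left 9°, forward 8.0 m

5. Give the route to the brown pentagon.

turn right 139°, forward 3.5 m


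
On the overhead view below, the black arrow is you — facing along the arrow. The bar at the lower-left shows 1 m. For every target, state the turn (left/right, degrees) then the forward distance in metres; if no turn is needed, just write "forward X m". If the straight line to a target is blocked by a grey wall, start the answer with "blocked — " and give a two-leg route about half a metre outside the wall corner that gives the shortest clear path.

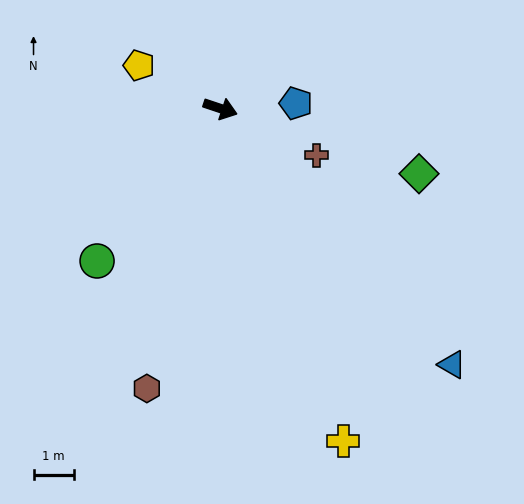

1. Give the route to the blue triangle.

turn right 29°, forward 8.6 m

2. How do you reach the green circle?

turn right 110°, forward 4.9 m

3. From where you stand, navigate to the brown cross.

turn right 7°, forward 2.7 m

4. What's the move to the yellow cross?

turn right 51°, forward 8.8 m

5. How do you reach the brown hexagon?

turn right 86°, forward 7.2 m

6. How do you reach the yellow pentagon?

turn left 171°, forward 2.3 m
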